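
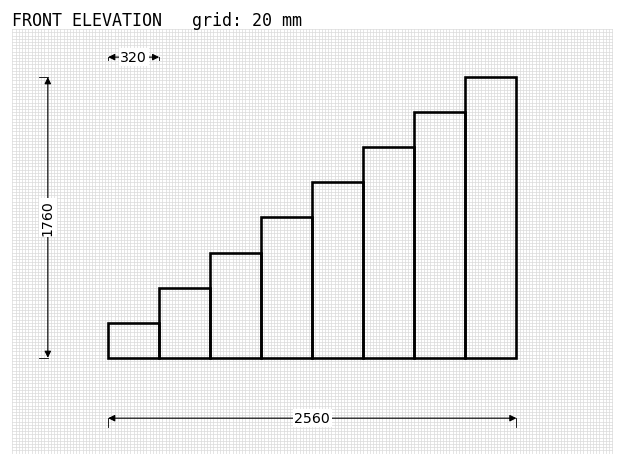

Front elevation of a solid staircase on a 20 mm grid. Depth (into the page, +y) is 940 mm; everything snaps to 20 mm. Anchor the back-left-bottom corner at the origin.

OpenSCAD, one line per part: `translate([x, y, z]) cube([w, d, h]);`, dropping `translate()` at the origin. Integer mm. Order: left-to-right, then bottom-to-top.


cube([320, 940, 220]);
translate([320, 0, 0]) cube([320, 940, 440]);
translate([640, 0, 0]) cube([320, 940, 660]);
translate([960, 0, 0]) cube([320, 940, 880]);
translate([1280, 0, 0]) cube([320, 940, 1100]);
translate([1600, 0, 0]) cube([320, 940, 1320]);
translate([1920, 0, 0]) cube([320, 940, 1540]);
translate([2240, 0, 0]) cube([320, 940, 1760]);


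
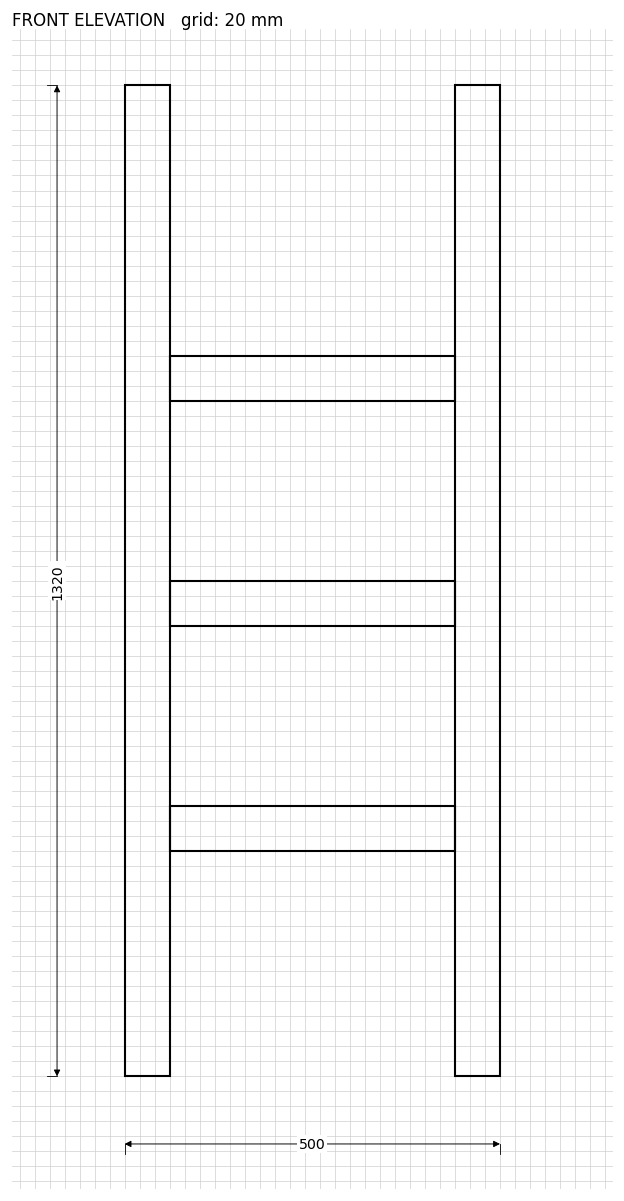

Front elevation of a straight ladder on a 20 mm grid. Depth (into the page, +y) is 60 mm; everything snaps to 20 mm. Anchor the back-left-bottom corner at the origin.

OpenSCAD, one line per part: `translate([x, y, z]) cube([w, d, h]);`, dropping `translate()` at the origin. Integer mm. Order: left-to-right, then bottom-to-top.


cube([60, 60, 1320]);
translate([60, 0, 300]) cube([380, 60, 60]);
translate([60, 0, 600]) cube([380, 60, 60]);
translate([60, 0, 900]) cube([380, 60, 60]);
translate([440, 0, 0]) cube([60, 60, 1320]);


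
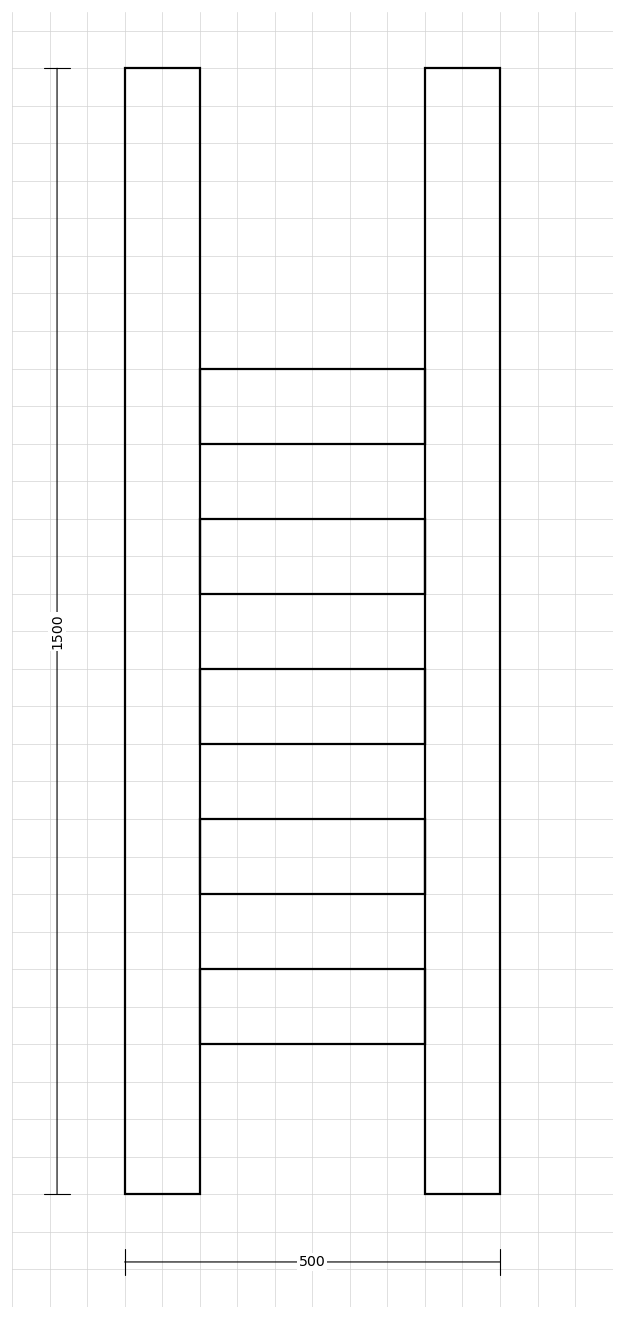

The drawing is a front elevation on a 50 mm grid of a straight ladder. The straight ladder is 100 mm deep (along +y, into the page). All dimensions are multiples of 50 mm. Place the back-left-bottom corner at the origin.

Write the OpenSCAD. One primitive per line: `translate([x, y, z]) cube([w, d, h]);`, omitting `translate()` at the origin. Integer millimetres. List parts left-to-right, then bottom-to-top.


cube([100, 100, 1500]);
translate([100, 0, 200]) cube([300, 100, 100]);
translate([100, 0, 400]) cube([300, 100, 100]);
translate([100, 0, 600]) cube([300, 100, 100]);
translate([100, 0, 800]) cube([300, 100, 100]);
translate([100, 0, 1000]) cube([300, 100, 100]);
translate([400, 0, 0]) cube([100, 100, 1500]);


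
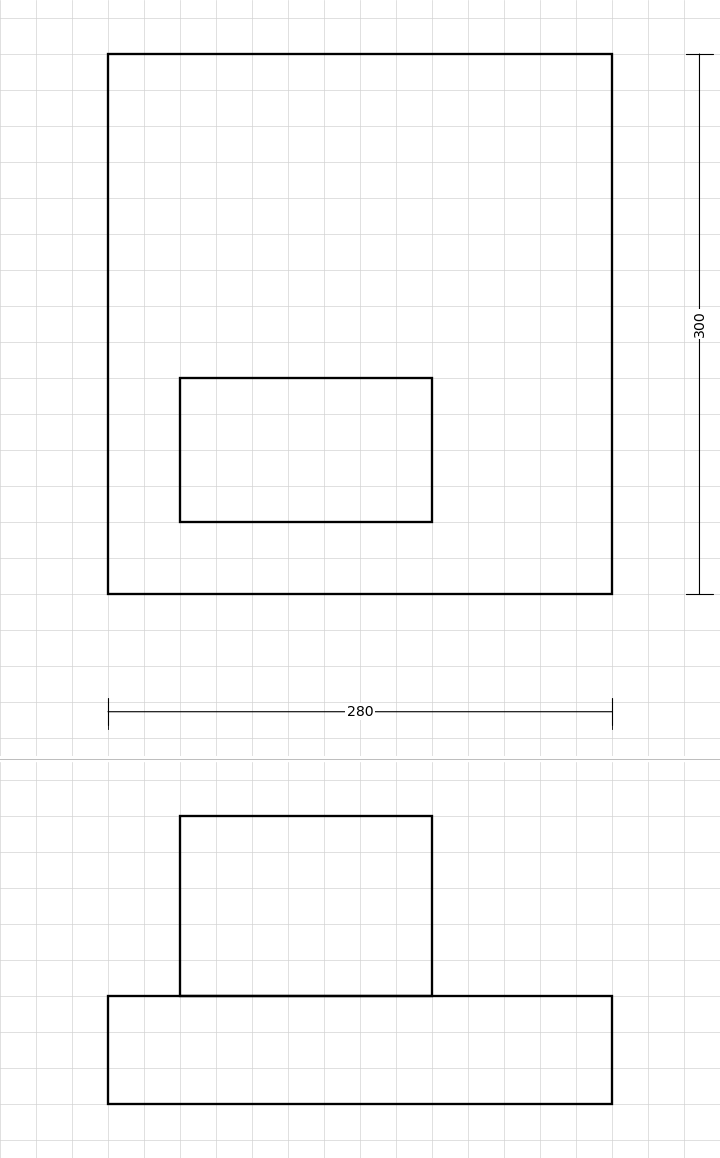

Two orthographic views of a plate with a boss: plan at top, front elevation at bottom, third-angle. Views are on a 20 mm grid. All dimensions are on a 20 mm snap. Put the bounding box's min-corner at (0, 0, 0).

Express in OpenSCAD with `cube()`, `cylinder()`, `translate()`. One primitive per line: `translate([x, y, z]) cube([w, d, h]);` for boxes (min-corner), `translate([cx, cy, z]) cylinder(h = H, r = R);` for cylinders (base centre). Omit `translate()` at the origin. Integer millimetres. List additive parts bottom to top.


cube([280, 300, 60]);
translate([40, 40, 60]) cube([140, 80, 100]);


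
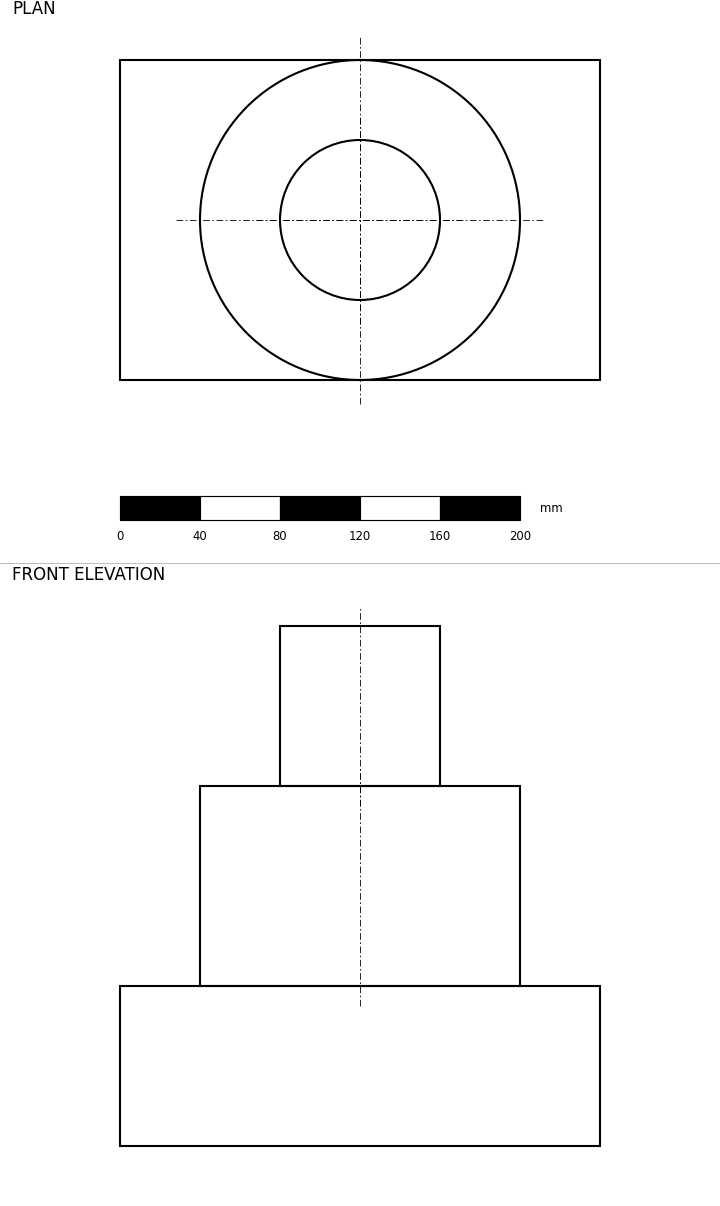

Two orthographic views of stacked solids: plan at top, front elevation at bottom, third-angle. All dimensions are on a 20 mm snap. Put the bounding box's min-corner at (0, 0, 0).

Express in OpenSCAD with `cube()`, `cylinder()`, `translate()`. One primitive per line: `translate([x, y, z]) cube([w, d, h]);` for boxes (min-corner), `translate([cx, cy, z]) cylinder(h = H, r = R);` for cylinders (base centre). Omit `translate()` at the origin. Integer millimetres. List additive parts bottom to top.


cube([240, 160, 80]);
translate([120, 80, 80]) cylinder(h = 100, r = 80);
translate([120, 80, 180]) cylinder(h = 80, r = 40);


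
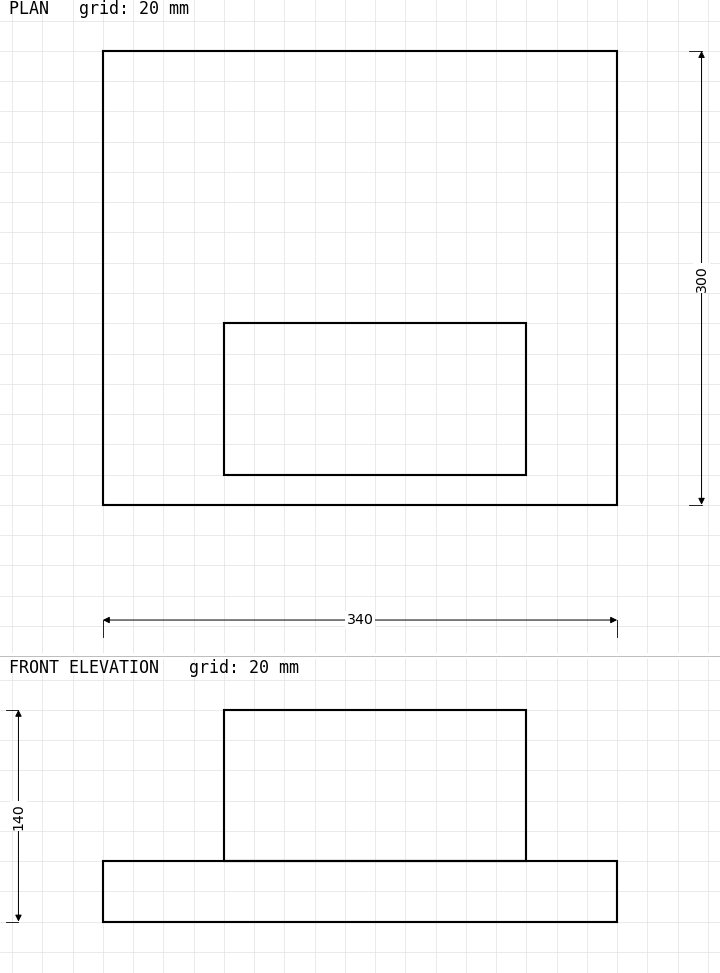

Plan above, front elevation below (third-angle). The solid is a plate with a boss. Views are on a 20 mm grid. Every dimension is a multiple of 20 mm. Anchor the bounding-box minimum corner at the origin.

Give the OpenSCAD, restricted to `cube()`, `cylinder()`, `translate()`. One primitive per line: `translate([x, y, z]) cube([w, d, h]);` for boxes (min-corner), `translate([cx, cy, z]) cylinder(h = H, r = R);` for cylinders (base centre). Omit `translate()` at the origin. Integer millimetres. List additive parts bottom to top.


cube([340, 300, 40]);
translate([80, 20, 40]) cube([200, 100, 100]);


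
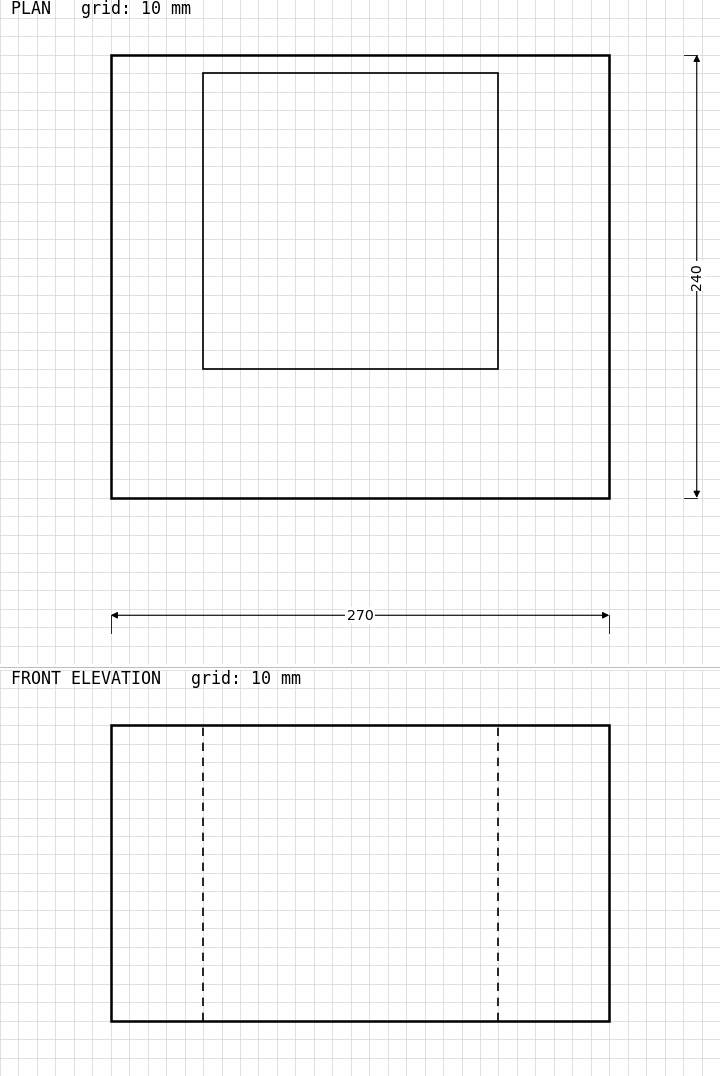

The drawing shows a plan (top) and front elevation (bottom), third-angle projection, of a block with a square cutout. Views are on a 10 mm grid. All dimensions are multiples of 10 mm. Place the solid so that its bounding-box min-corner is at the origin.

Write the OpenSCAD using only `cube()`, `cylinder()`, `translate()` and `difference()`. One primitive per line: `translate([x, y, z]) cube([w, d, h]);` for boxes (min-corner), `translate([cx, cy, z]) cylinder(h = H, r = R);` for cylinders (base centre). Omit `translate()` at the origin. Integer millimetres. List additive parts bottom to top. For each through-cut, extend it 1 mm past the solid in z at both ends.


difference() {
  cube([270, 240, 160]);
  translate([50, 70, -1]) cube([160, 160, 162]);
}


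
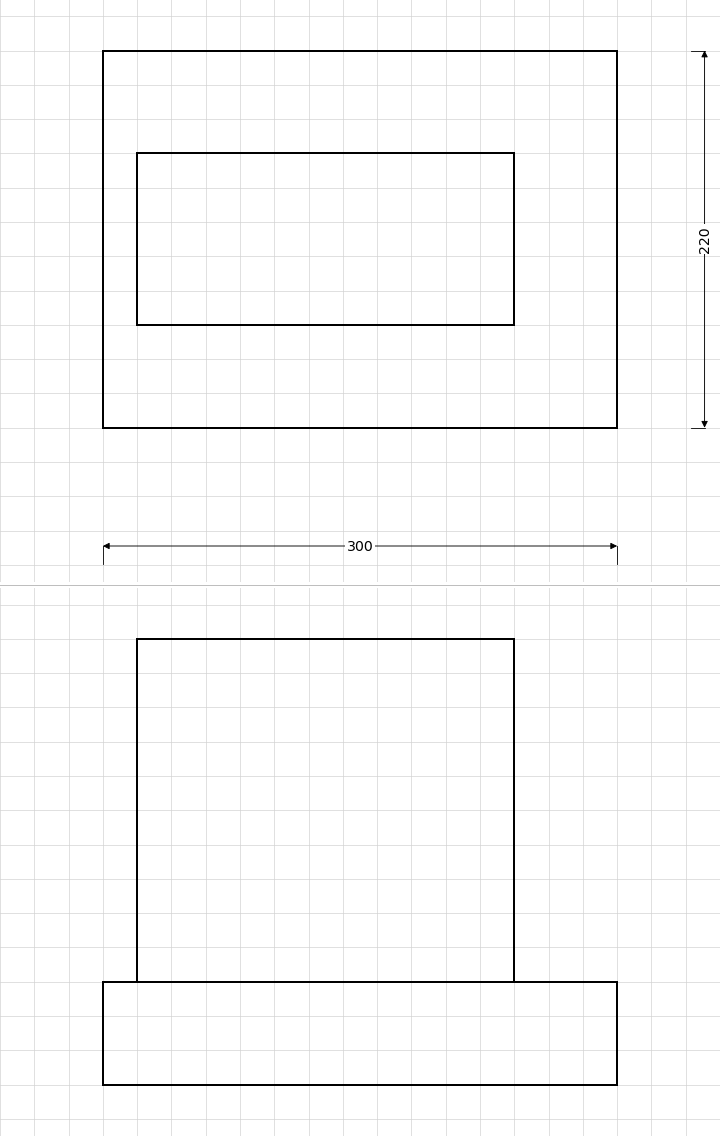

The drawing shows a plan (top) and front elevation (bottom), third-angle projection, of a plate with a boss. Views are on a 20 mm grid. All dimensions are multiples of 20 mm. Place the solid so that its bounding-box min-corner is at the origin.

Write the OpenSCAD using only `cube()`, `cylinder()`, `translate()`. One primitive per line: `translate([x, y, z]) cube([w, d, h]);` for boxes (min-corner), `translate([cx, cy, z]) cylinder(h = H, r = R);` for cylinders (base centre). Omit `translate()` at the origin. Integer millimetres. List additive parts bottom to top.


cube([300, 220, 60]);
translate([20, 60, 60]) cube([220, 100, 200]);


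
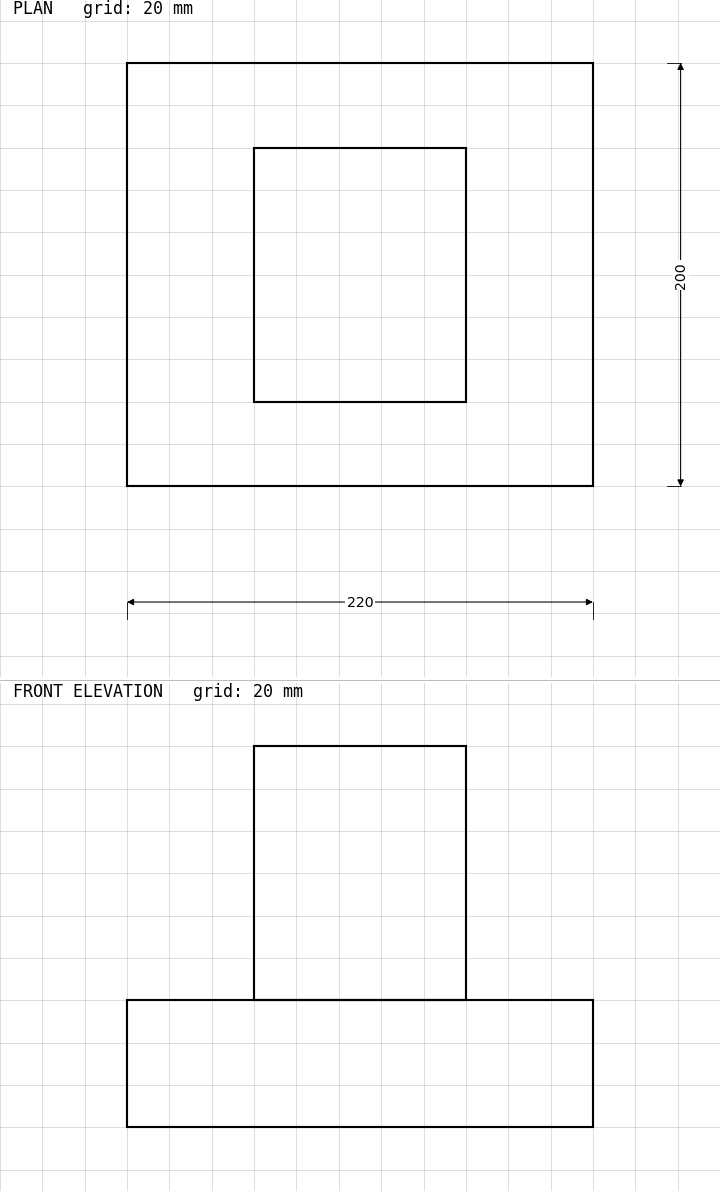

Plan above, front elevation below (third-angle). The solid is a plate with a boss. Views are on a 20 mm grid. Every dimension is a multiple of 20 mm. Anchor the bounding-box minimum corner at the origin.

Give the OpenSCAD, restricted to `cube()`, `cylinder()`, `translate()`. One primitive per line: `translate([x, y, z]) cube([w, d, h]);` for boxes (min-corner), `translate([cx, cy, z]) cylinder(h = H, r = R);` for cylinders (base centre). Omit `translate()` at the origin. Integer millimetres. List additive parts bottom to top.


cube([220, 200, 60]);
translate([60, 40, 60]) cube([100, 120, 120]);


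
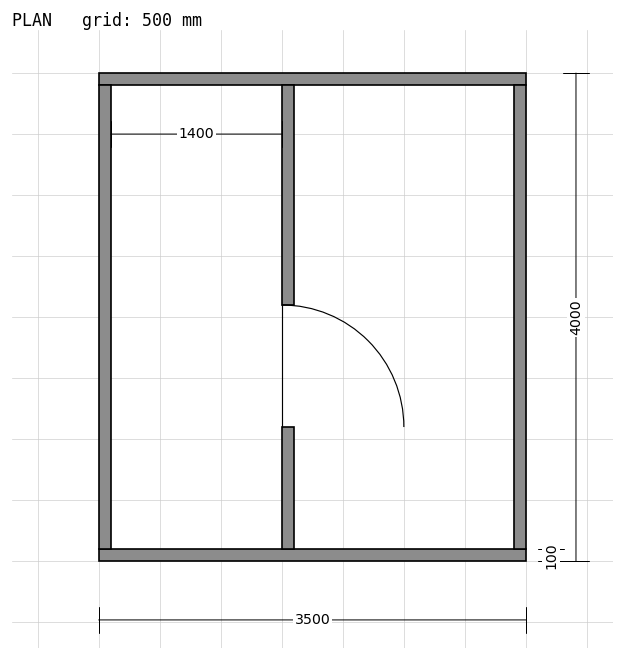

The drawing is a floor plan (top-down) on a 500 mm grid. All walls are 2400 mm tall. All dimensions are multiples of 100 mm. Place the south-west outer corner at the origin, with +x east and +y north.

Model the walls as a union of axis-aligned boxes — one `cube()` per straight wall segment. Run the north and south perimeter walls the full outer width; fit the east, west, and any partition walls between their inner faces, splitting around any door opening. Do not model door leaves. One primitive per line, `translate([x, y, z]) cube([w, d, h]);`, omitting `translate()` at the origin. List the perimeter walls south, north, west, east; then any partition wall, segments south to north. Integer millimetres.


cube([3500, 100, 2400]);
translate([0, 3900, 0]) cube([3500, 100, 2400]);
translate([0, 100, 0]) cube([100, 3800, 2400]);
translate([3400, 100, 0]) cube([100, 3800, 2400]);
translate([1500, 100, 0]) cube([100, 1000, 2400]);
translate([1500, 2100, 0]) cube([100, 1800, 2400]);


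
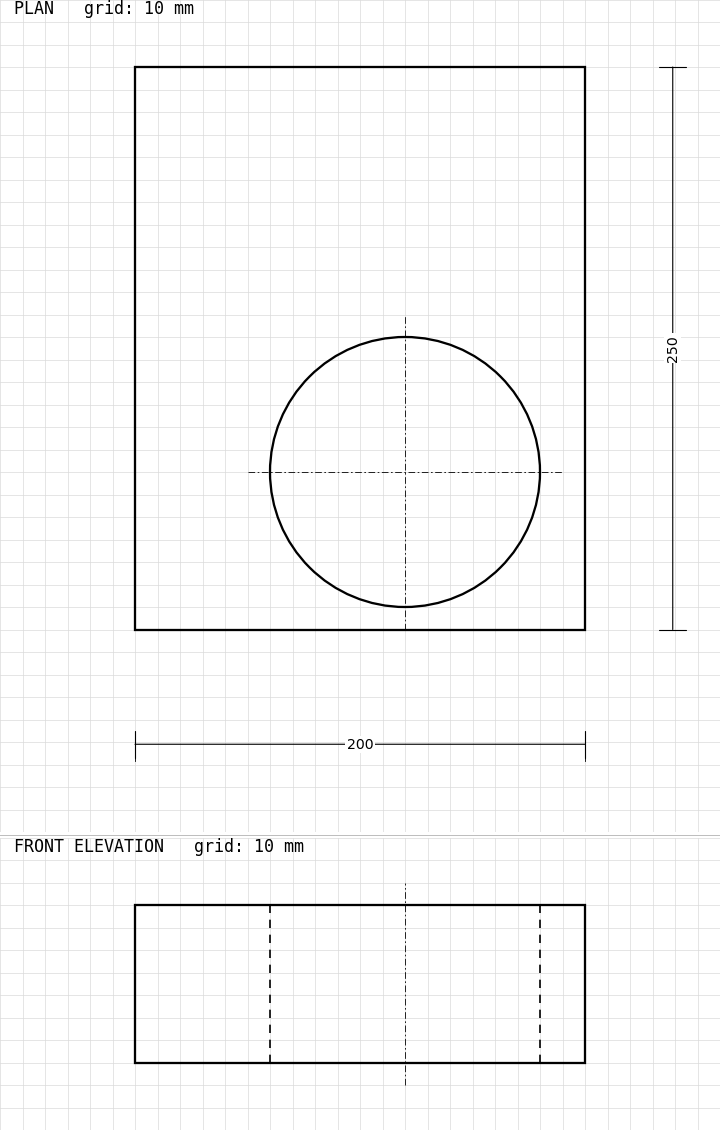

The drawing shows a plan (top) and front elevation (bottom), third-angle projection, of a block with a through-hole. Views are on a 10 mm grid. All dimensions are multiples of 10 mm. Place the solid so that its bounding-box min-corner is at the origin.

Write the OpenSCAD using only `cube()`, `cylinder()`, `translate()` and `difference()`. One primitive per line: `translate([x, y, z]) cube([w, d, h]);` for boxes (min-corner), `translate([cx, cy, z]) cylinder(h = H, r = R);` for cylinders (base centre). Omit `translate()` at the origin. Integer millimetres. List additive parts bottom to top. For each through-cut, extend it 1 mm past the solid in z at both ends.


difference() {
  cube([200, 250, 70]);
  translate([120, 70, -1]) cylinder(h = 72, r = 60);
}


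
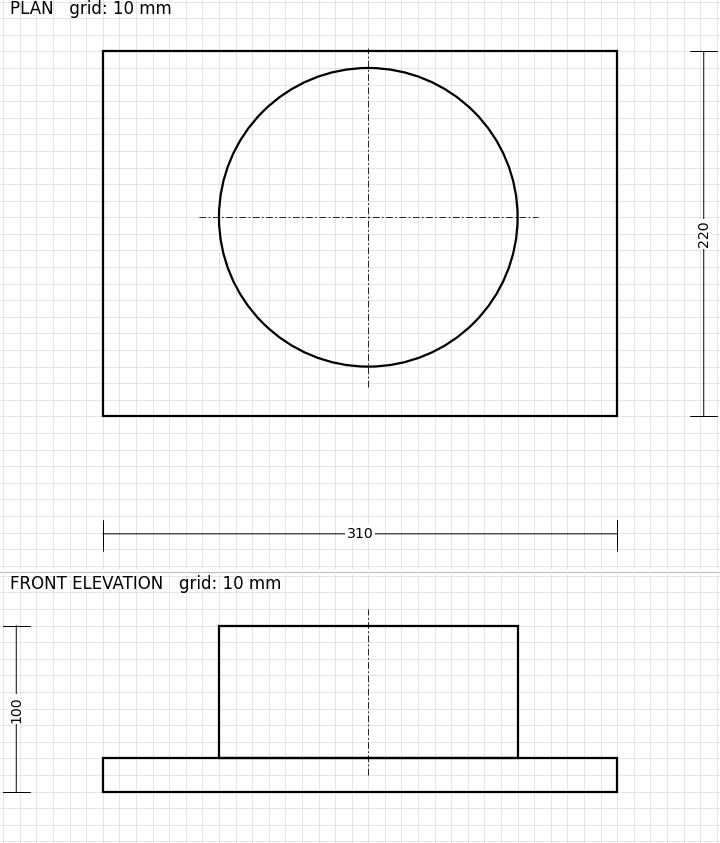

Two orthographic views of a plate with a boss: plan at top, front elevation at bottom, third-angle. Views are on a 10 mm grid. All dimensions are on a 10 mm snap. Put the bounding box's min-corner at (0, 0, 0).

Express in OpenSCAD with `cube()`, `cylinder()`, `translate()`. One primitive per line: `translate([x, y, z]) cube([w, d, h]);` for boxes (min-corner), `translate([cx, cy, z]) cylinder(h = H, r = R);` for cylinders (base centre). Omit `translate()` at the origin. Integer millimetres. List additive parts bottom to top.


cube([310, 220, 20]);
translate([160, 120, 20]) cylinder(h = 80, r = 90);


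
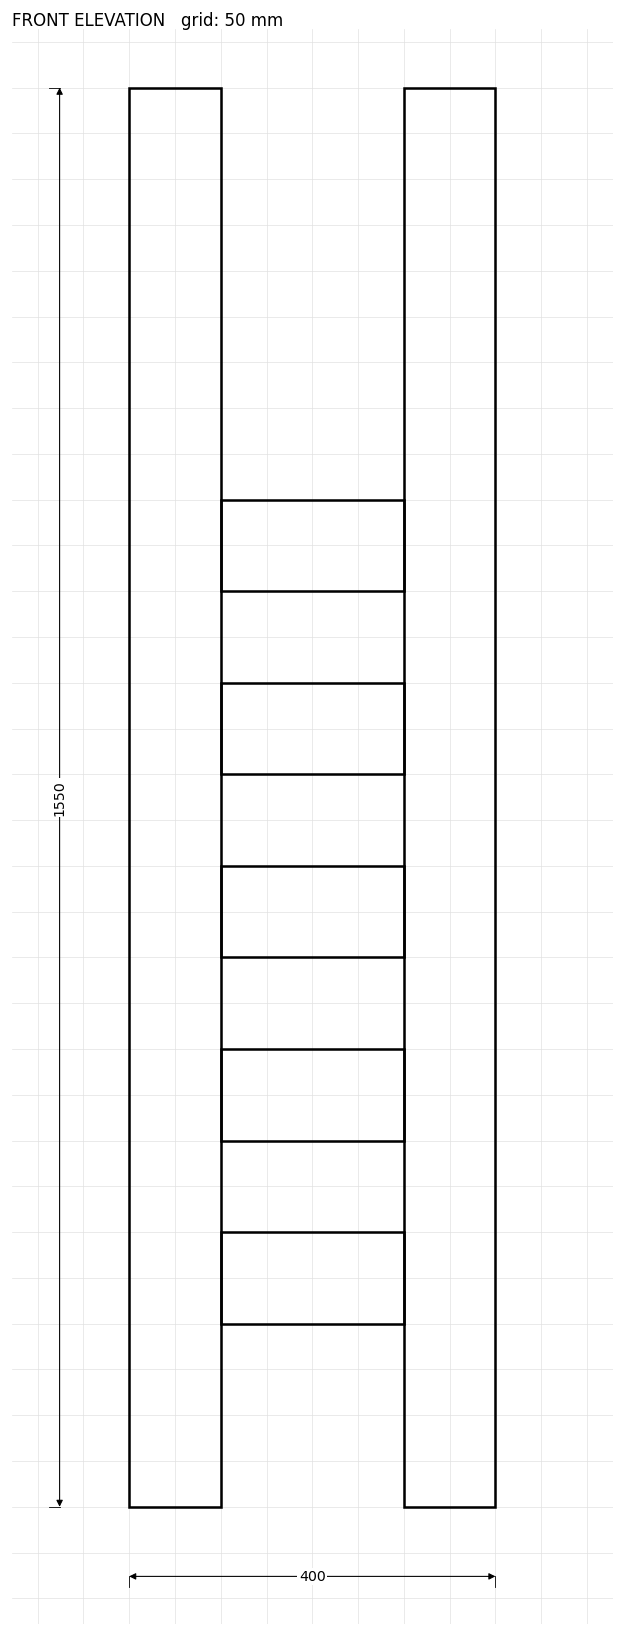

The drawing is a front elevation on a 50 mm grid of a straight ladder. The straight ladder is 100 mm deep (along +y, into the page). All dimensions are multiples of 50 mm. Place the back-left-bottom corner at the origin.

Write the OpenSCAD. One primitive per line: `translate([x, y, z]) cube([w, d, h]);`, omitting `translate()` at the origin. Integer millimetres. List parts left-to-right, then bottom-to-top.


cube([100, 100, 1550]);
translate([100, 0, 200]) cube([200, 100, 100]);
translate([100, 0, 400]) cube([200, 100, 100]);
translate([100, 0, 600]) cube([200, 100, 100]);
translate([100, 0, 800]) cube([200, 100, 100]);
translate([100, 0, 1000]) cube([200, 100, 100]);
translate([300, 0, 0]) cube([100, 100, 1550]);


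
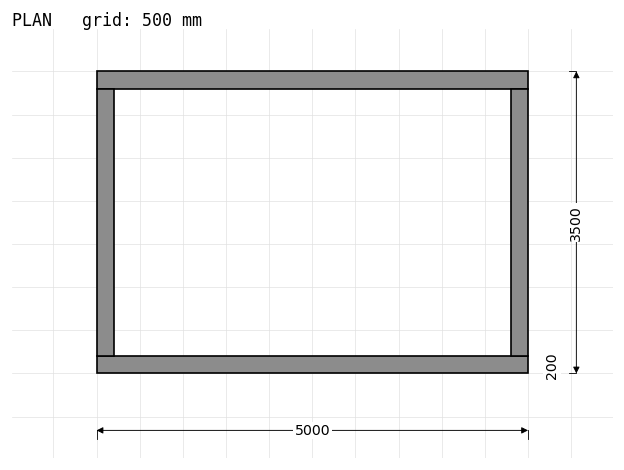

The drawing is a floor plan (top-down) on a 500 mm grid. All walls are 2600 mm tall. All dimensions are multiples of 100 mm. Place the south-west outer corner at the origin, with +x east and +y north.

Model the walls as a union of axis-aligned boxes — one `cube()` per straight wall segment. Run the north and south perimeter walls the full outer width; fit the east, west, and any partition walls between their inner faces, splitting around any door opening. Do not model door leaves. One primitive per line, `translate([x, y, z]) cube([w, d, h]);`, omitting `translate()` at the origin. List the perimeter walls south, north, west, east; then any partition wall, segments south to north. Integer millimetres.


cube([5000, 200, 2600]);
translate([0, 3300, 0]) cube([5000, 200, 2600]);
translate([0, 200, 0]) cube([200, 3100, 2600]);
translate([4800, 200, 0]) cube([200, 3100, 2600]);


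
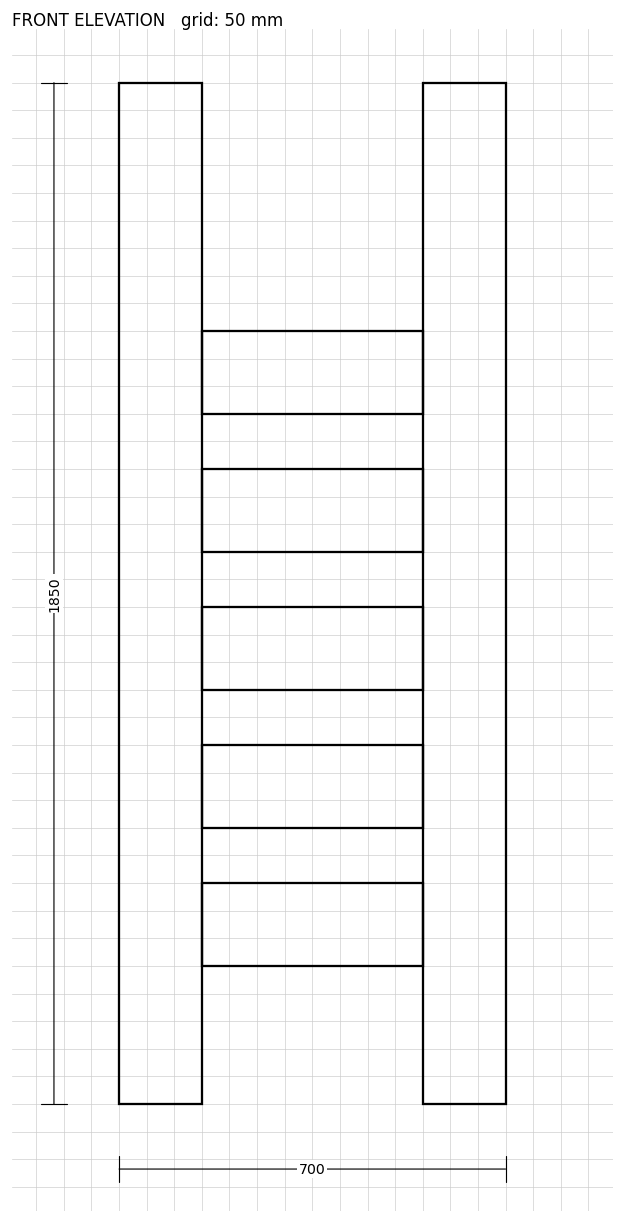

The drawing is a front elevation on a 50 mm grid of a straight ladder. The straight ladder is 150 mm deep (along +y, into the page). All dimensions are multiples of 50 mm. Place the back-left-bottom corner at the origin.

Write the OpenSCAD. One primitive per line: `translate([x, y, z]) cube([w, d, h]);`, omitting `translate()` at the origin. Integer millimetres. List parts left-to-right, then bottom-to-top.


cube([150, 150, 1850]);
translate([150, 0, 250]) cube([400, 150, 150]);
translate([150, 0, 500]) cube([400, 150, 150]);
translate([150, 0, 750]) cube([400, 150, 150]);
translate([150, 0, 1000]) cube([400, 150, 150]);
translate([150, 0, 1250]) cube([400, 150, 150]);
translate([550, 0, 0]) cube([150, 150, 1850]);


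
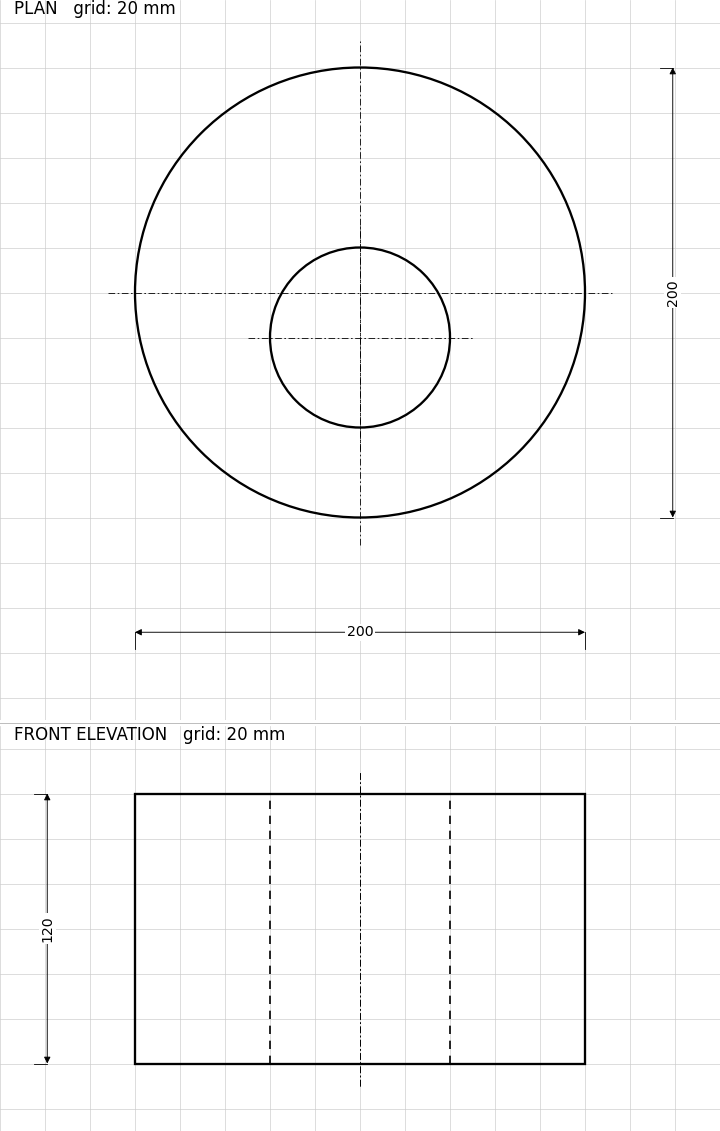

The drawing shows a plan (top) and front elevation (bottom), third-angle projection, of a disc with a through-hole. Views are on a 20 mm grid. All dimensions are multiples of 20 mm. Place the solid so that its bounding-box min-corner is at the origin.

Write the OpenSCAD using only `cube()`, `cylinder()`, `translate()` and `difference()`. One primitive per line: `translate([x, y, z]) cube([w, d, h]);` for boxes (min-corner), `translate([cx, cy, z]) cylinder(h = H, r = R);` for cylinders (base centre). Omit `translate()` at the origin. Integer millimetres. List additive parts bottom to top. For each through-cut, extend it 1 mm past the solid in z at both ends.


difference() {
  translate([100, 100, 0]) cylinder(h = 120, r = 100);
  translate([100, 80, -1]) cylinder(h = 122, r = 40);
}


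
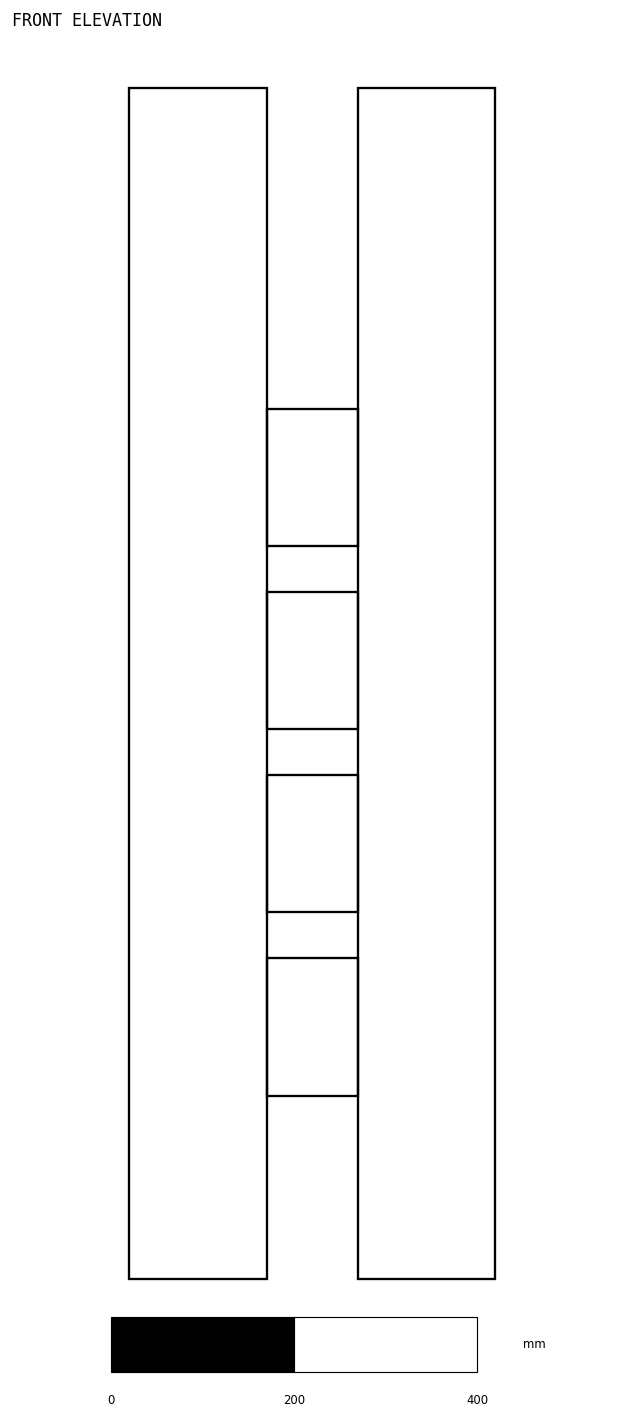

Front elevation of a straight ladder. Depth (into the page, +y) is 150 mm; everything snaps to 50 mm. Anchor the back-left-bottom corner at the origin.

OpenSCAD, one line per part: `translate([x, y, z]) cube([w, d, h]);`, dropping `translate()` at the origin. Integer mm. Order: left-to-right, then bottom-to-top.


cube([150, 150, 1300]);
translate([150, 0, 200]) cube([100, 150, 150]);
translate([150, 0, 400]) cube([100, 150, 150]);
translate([150, 0, 600]) cube([100, 150, 150]);
translate([150, 0, 800]) cube([100, 150, 150]);
translate([250, 0, 0]) cube([150, 150, 1300]);


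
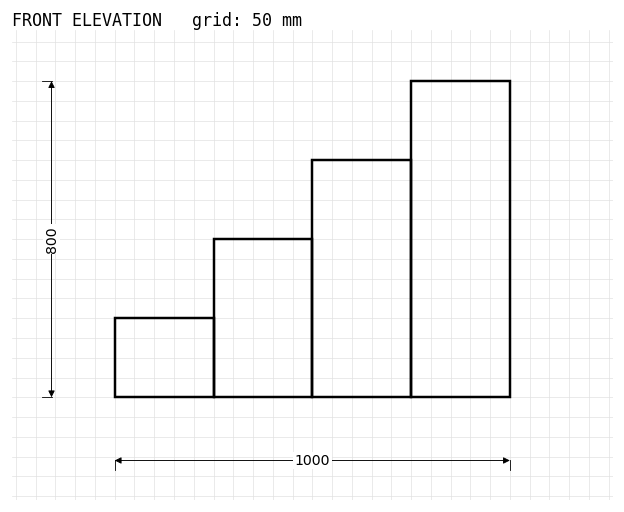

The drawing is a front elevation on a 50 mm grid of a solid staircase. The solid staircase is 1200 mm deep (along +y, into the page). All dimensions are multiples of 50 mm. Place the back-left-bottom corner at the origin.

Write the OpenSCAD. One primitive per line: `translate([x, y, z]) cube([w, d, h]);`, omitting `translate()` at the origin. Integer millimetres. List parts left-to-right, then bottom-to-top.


cube([250, 1200, 200]);
translate([250, 0, 0]) cube([250, 1200, 400]);
translate([500, 0, 0]) cube([250, 1200, 600]);
translate([750, 0, 0]) cube([250, 1200, 800]);


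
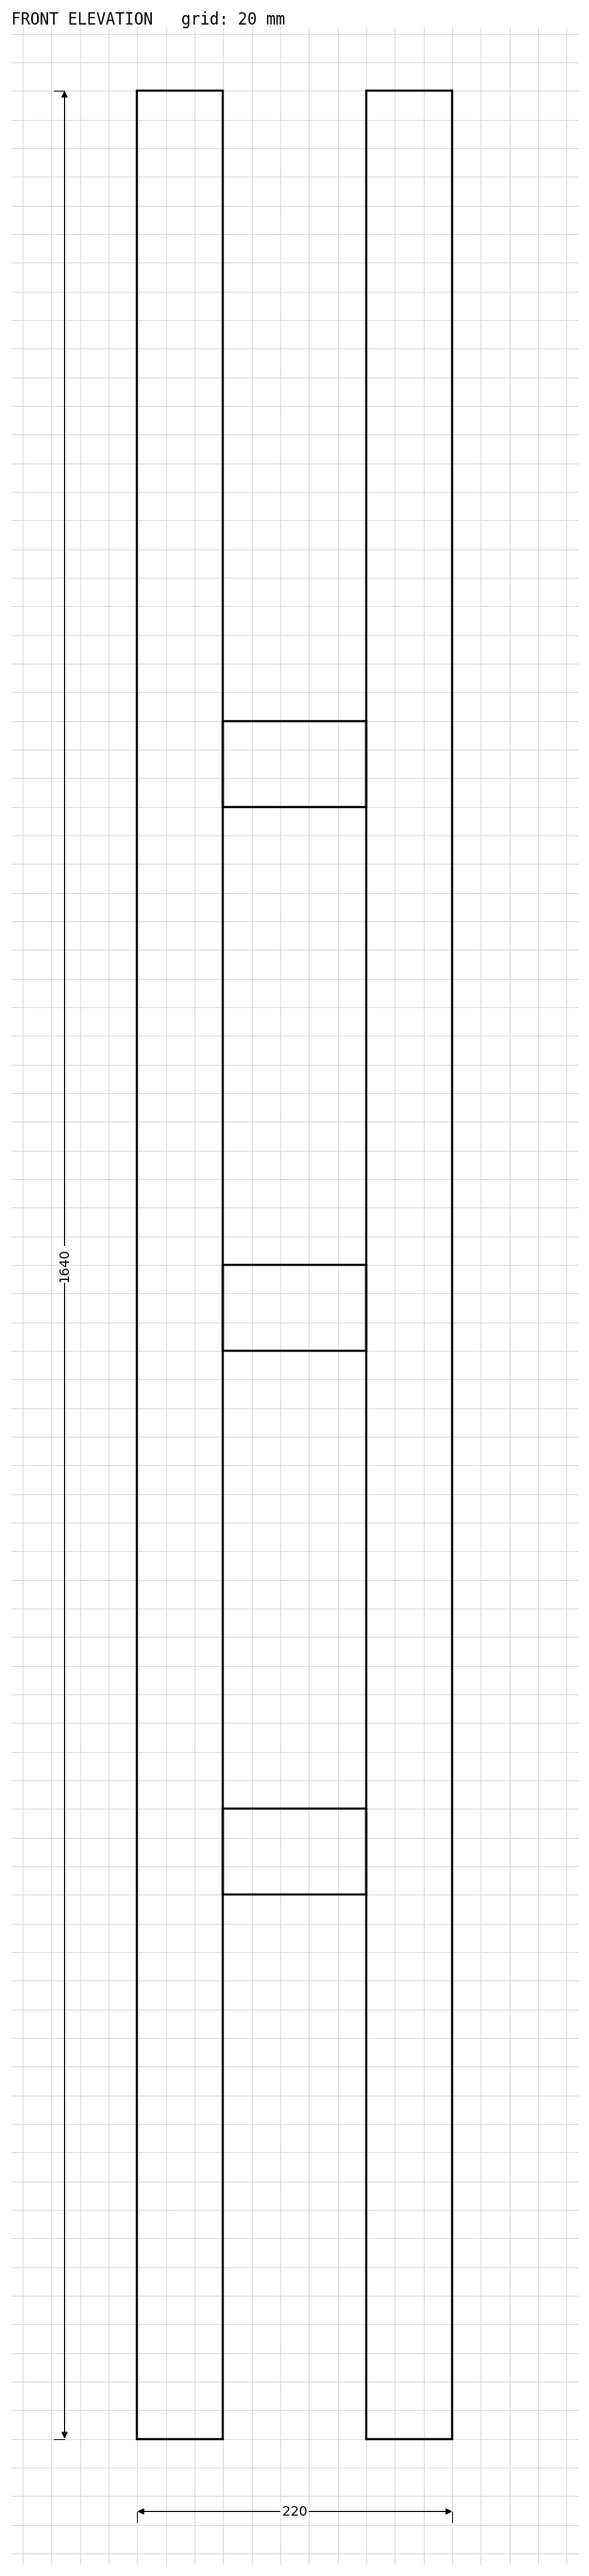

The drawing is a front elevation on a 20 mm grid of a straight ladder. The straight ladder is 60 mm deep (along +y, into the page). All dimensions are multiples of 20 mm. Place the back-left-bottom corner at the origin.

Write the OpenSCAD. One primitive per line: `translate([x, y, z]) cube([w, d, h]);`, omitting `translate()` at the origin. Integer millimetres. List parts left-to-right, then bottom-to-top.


cube([60, 60, 1640]);
translate([60, 0, 380]) cube([100, 60, 60]);
translate([60, 0, 760]) cube([100, 60, 60]);
translate([60, 0, 1140]) cube([100, 60, 60]);
translate([160, 0, 0]) cube([60, 60, 1640]);


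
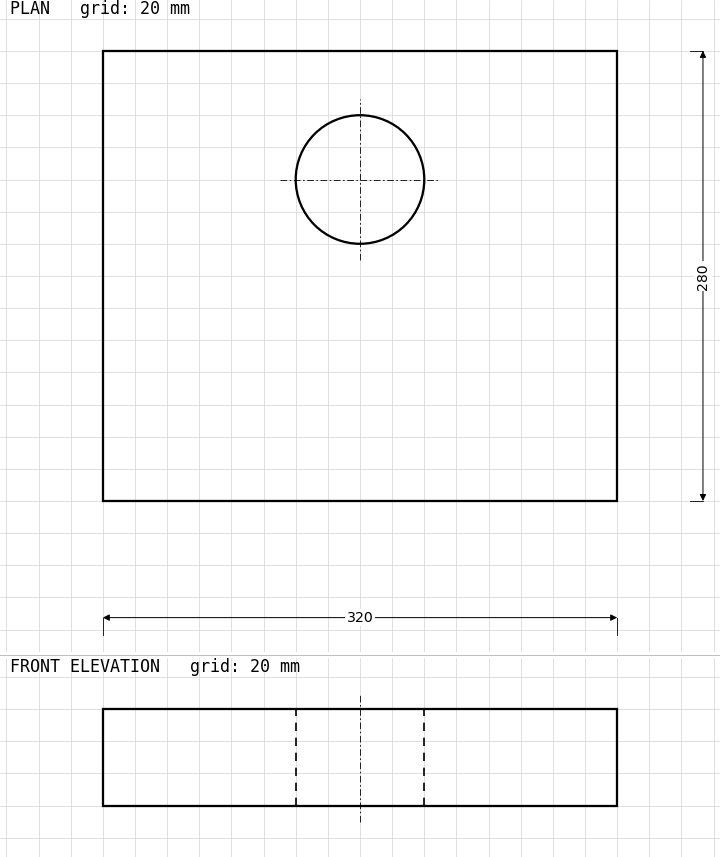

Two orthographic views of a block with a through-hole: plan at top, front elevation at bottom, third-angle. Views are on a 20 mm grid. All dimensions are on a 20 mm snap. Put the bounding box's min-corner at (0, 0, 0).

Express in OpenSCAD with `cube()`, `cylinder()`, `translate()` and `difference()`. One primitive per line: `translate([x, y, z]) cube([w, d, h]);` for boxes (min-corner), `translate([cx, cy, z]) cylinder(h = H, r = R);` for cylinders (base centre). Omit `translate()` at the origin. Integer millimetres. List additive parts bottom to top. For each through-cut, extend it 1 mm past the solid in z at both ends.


difference() {
  cube([320, 280, 60]);
  translate([160, 200, -1]) cylinder(h = 62, r = 40);
}


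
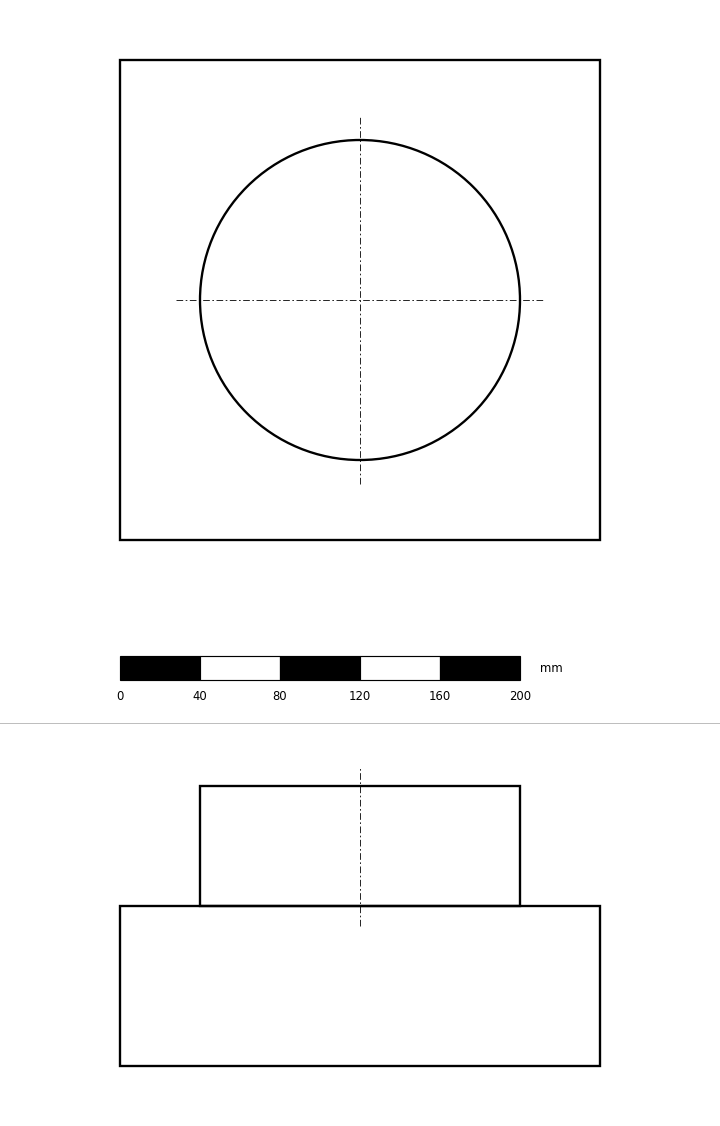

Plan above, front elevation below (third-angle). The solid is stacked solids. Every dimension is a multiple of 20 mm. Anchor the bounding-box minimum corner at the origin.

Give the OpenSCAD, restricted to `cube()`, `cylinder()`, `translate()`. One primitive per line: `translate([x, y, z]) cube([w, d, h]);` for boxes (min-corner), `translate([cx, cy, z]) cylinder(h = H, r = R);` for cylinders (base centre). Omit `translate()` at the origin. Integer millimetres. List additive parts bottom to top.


cube([240, 240, 80]);
translate([120, 120, 80]) cylinder(h = 60, r = 80);


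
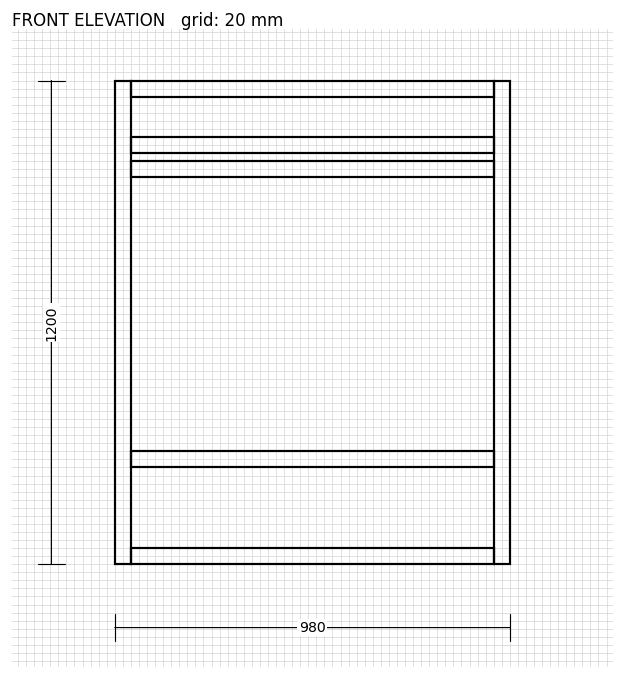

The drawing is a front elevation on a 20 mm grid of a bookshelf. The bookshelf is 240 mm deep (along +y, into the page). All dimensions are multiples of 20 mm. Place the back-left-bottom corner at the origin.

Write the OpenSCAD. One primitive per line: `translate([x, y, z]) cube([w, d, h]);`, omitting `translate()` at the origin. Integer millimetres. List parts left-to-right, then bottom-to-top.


cube([40, 240, 1200]);
translate([40, 0, 0]) cube([900, 240, 40]);
translate([40, 0, 240]) cube([900, 240, 40]);
translate([40, 0, 960]) cube([900, 240, 40]);
translate([40, 0, 1020]) cube([900, 240, 40]);
translate([40, 0, 1160]) cube([900, 240, 40]);
translate([940, 0, 0]) cube([40, 240, 1200]);


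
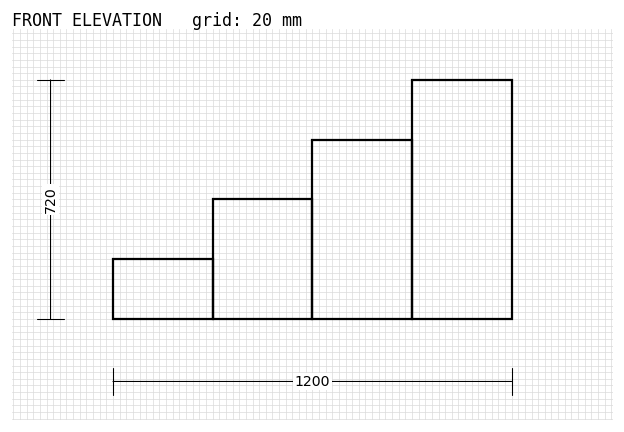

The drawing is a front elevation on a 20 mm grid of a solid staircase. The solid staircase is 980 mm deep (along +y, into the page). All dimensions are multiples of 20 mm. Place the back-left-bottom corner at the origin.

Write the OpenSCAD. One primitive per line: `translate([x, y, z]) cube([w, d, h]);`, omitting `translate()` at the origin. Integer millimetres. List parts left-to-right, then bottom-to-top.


cube([300, 980, 180]);
translate([300, 0, 0]) cube([300, 980, 360]);
translate([600, 0, 0]) cube([300, 980, 540]);
translate([900, 0, 0]) cube([300, 980, 720]);


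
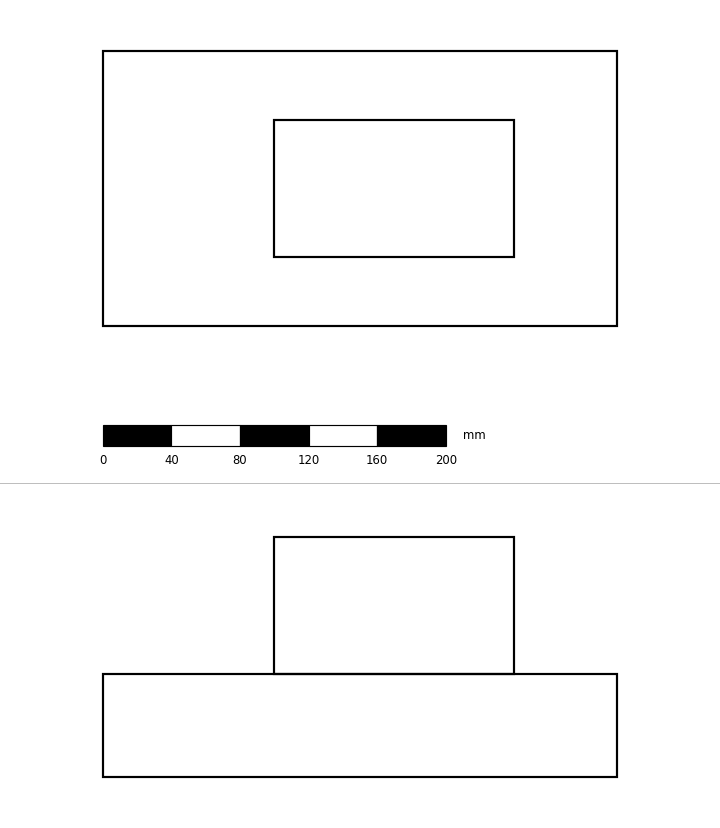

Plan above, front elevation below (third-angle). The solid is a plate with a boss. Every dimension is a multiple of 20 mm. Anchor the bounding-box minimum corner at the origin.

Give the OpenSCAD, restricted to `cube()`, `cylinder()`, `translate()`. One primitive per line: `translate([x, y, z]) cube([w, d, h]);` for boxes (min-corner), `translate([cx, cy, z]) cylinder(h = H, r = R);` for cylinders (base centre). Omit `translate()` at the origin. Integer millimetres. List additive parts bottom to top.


cube([300, 160, 60]);
translate([100, 40, 60]) cube([140, 80, 80]);


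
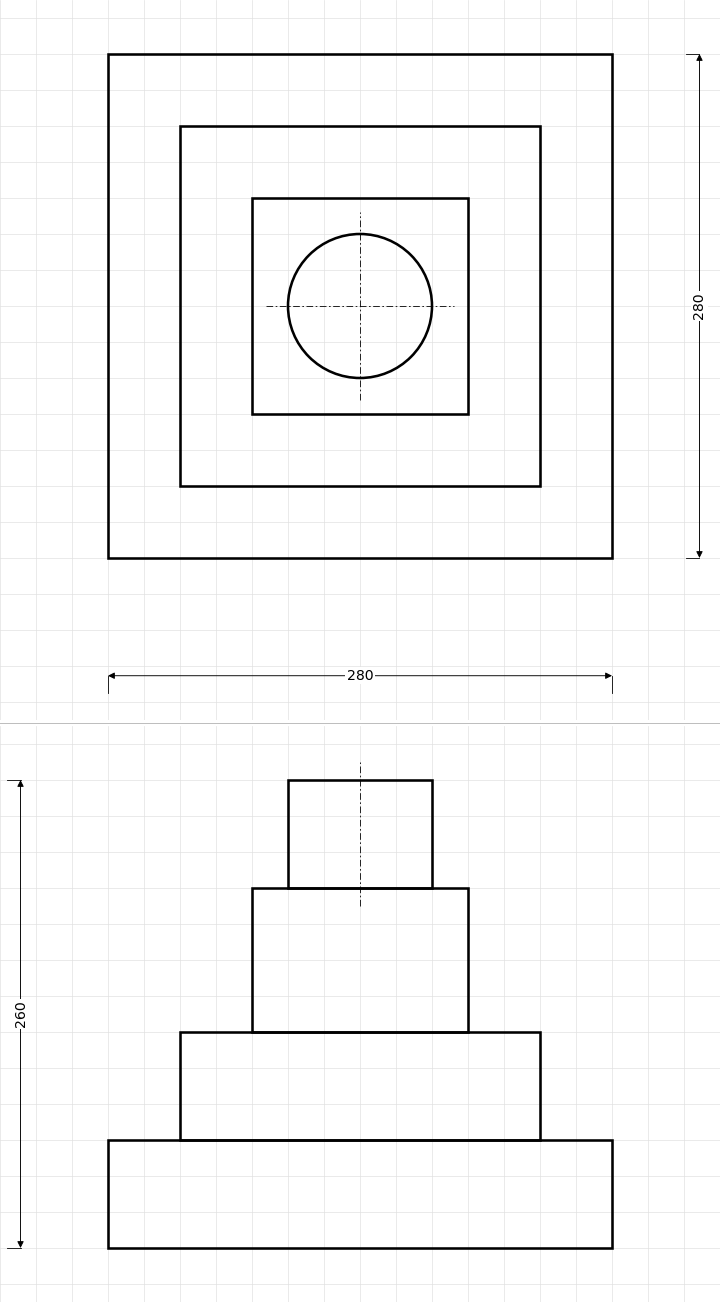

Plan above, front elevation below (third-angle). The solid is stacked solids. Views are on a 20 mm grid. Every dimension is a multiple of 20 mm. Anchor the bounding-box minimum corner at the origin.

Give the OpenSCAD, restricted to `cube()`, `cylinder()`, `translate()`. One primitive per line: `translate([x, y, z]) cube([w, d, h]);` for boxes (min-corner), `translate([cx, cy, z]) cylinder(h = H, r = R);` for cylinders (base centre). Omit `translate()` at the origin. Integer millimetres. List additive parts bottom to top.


cube([280, 280, 60]);
translate([40, 40, 60]) cube([200, 200, 60]);
translate([80, 80, 120]) cube([120, 120, 80]);
translate([140, 140, 200]) cylinder(h = 60, r = 40);


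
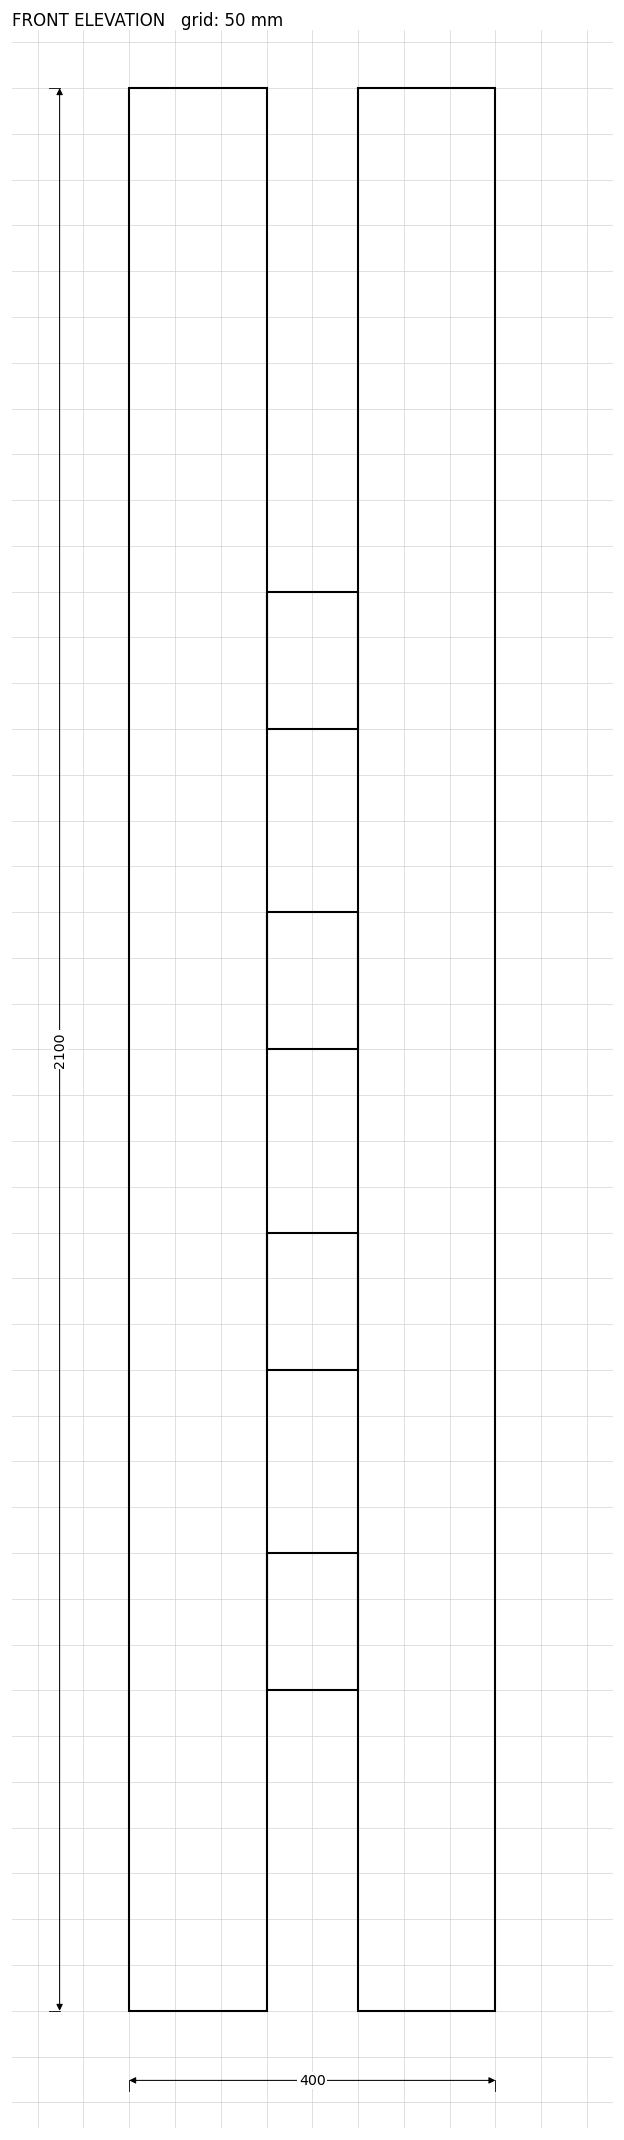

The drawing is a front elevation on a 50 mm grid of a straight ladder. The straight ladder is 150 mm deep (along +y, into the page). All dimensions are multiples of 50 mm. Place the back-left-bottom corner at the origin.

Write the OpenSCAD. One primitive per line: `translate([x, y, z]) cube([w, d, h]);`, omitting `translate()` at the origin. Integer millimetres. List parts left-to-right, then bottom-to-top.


cube([150, 150, 2100]);
translate([150, 0, 350]) cube([100, 150, 150]);
translate([150, 0, 700]) cube([100, 150, 150]);
translate([150, 0, 1050]) cube([100, 150, 150]);
translate([150, 0, 1400]) cube([100, 150, 150]);
translate([250, 0, 0]) cube([150, 150, 2100]);


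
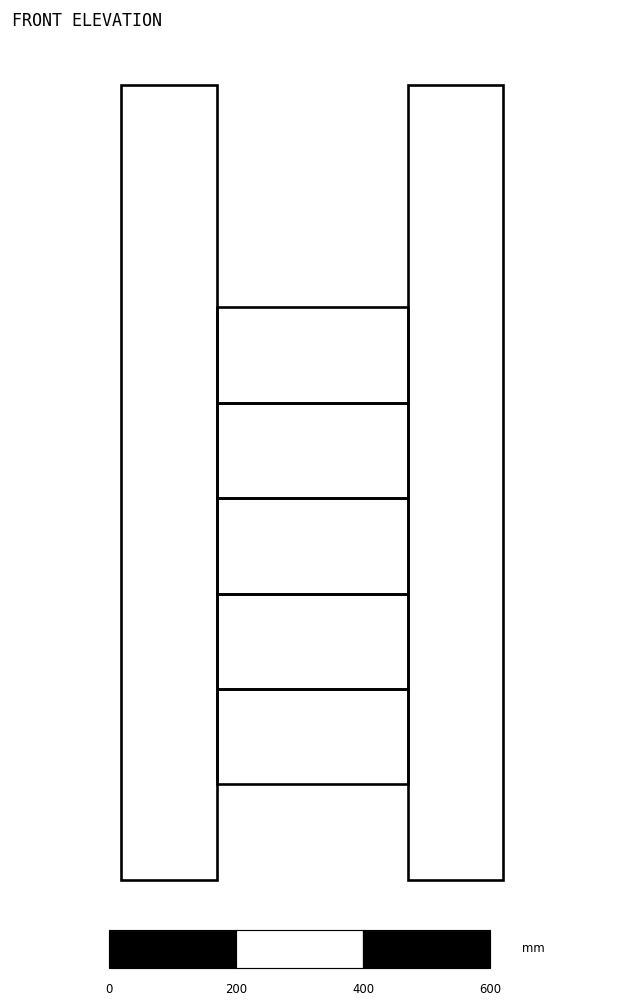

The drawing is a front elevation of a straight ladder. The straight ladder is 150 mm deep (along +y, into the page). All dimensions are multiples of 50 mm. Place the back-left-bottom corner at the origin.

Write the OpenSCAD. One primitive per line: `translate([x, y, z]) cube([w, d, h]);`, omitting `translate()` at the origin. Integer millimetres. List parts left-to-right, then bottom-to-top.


cube([150, 150, 1250]);
translate([150, 0, 150]) cube([300, 150, 150]);
translate([150, 0, 300]) cube([300, 150, 150]);
translate([150, 0, 450]) cube([300, 150, 150]);
translate([150, 0, 600]) cube([300, 150, 150]);
translate([150, 0, 750]) cube([300, 150, 150]);
translate([450, 0, 0]) cube([150, 150, 1250]);


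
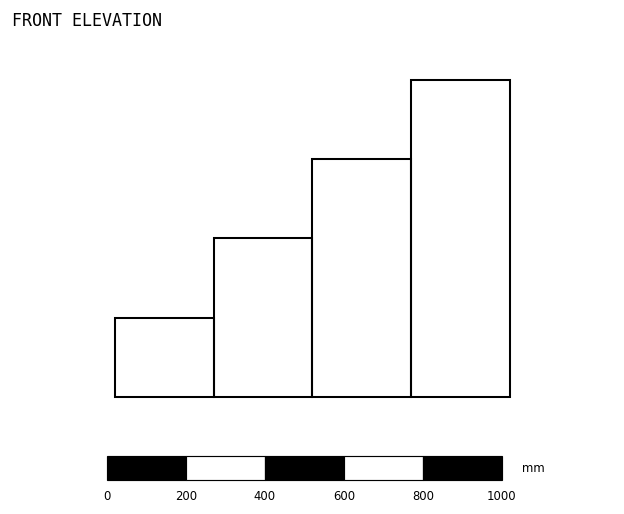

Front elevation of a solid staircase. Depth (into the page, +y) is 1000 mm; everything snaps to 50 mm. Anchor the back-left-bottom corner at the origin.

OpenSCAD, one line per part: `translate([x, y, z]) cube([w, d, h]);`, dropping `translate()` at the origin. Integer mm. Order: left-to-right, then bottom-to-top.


cube([250, 1000, 200]);
translate([250, 0, 0]) cube([250, 1000, 400]);
translate([500, 0, 0]) cube([250, 1000, 600]);
translate([750, 0, 0]) cube([250, 1000, 800]);


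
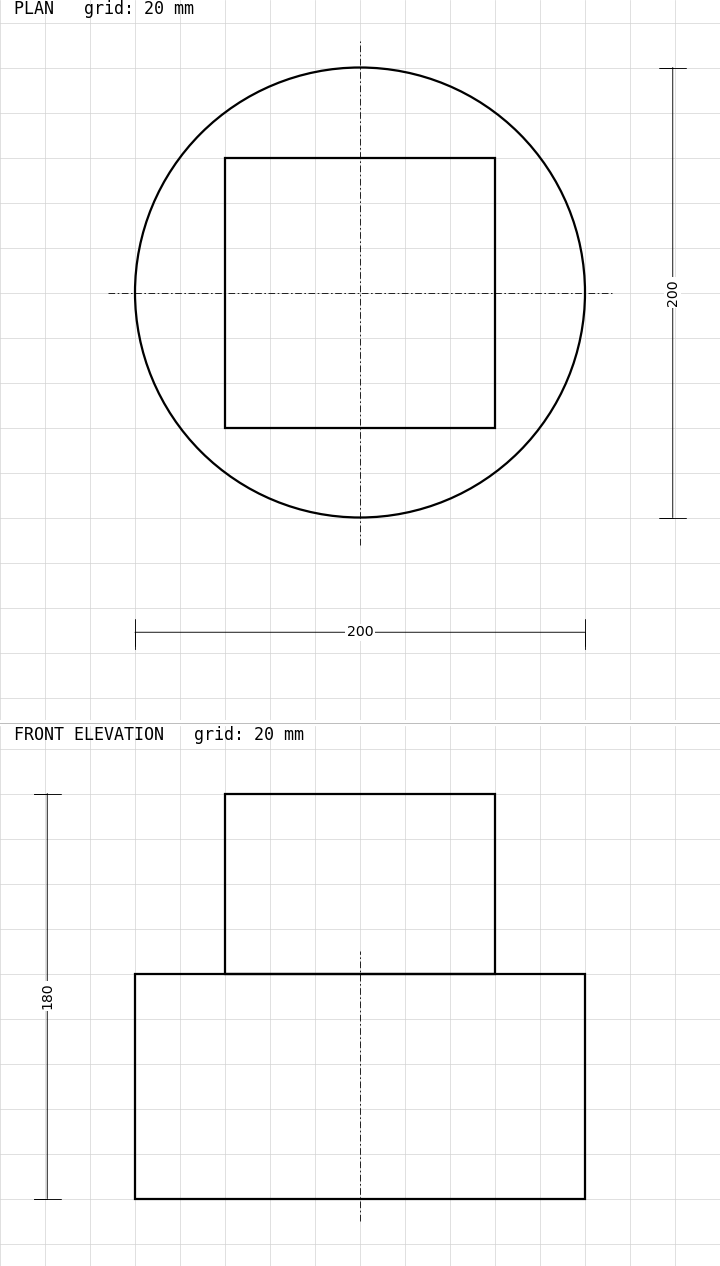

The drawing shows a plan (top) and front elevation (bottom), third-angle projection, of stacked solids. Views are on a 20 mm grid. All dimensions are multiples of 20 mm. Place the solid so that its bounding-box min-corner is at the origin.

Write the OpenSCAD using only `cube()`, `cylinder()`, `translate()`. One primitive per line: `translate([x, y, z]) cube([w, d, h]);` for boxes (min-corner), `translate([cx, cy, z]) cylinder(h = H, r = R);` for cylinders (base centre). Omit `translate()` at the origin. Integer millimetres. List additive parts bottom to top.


translate([100, 100, 0]) cylinder(h = 100, r = 100);
translate([40, 40, 100]) cube([120, 120, 80]);


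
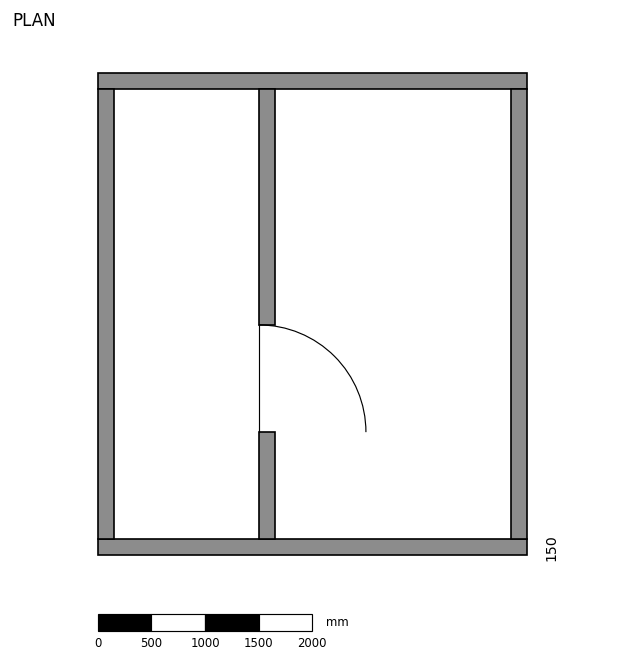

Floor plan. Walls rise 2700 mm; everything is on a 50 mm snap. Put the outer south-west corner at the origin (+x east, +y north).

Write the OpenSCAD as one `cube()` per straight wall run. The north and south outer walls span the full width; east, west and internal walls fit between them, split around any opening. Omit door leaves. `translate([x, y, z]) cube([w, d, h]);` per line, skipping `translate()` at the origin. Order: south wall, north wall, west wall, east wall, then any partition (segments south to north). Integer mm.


cube([4000, 150, 2700]);
translate([0, 4350, 0]) cube([4000, 150, 2700]);
translate([0, 150, 0]) cube([150, 4200, 2700]);
translate([3850, 150, 0]) cube([150, 4200, 2700]);
translate([1500, 150, 0]) cube([150, 1000, 2700]);
translate([1500, 2150, 0]) cube([150, 2200, 2700]);


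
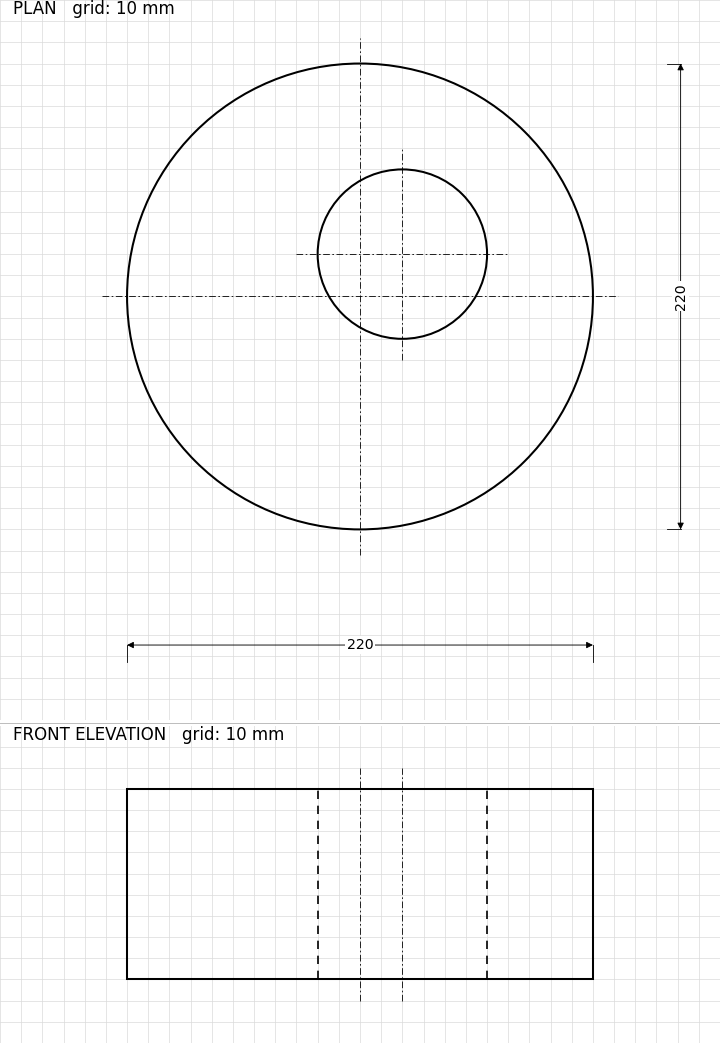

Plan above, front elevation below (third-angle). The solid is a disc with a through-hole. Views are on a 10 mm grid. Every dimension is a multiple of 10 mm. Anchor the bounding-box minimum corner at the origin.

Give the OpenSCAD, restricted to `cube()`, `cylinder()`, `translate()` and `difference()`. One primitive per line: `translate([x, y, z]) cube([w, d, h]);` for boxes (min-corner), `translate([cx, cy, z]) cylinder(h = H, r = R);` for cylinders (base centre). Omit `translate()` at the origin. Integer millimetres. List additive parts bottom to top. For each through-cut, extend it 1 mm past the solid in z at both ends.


difference() {
  translate([110, 110, 0]) cylinder(h = 90, r = 110);
  translate([130, 130, -1]) cylinder(h = 92, r = 40);
}


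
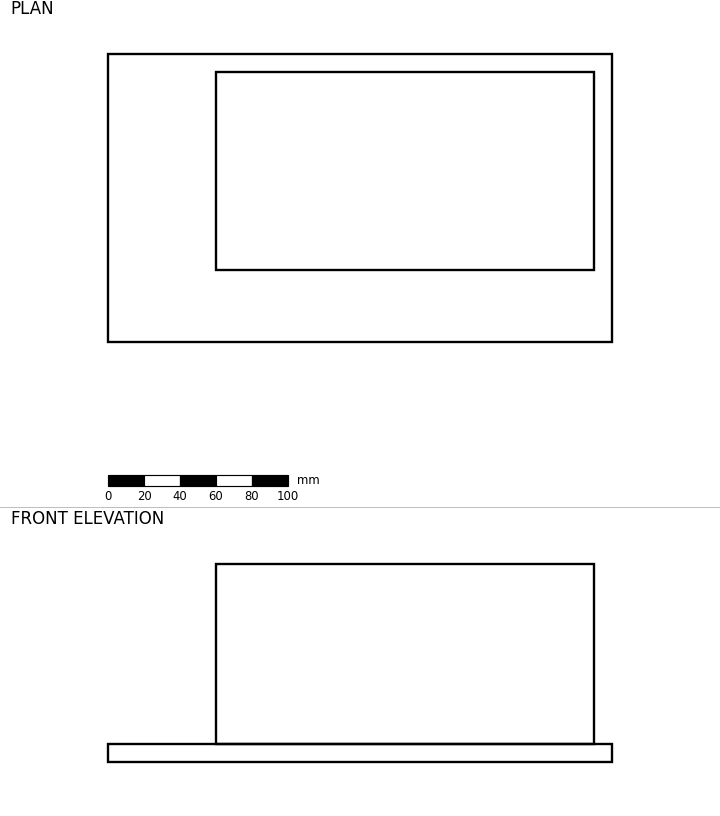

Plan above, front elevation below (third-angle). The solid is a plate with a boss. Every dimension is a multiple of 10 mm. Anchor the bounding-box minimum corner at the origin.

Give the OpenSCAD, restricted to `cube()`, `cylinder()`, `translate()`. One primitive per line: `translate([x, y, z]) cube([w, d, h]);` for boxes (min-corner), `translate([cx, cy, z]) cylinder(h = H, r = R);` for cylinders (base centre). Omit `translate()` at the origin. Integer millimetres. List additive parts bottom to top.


cube([280, 160, 10]);
translate([60, 40, 10]) cube([210, 110, 100]);


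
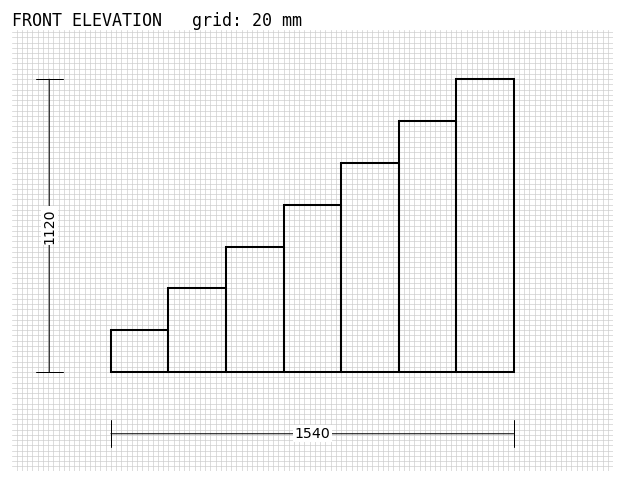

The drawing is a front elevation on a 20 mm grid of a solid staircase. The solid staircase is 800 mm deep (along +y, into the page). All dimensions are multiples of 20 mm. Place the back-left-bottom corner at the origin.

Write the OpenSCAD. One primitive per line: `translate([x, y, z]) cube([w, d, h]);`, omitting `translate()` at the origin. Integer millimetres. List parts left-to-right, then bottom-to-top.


cube([220, 800, 160]);
translate([220, 0, 0]) cube([220, 800, 320]);
translate([440, 0, 0]) cube([220, 800, 480]);
translate([660, 0, 0]) cube([220, 800, 640]);
translate([880, 0, 0]) cube([220, 800, 800]);
translate([1100, 0, 0]) cube([220, 800, 960]);
translate([1320, 0, 0]) cube([220, 800, 1120]);
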